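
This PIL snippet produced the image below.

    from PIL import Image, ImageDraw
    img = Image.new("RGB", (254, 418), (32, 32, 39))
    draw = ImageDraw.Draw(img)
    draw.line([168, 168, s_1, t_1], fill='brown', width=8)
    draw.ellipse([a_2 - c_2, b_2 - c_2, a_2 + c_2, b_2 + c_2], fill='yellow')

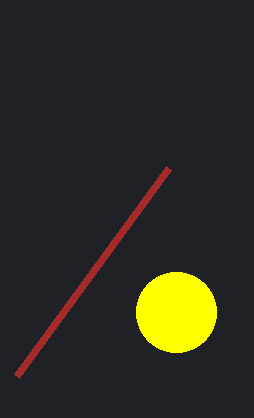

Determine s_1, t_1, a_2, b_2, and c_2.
s_1 = 16; t_1 = 376; a_2 = 176; b_2 = 312; c_2 = 40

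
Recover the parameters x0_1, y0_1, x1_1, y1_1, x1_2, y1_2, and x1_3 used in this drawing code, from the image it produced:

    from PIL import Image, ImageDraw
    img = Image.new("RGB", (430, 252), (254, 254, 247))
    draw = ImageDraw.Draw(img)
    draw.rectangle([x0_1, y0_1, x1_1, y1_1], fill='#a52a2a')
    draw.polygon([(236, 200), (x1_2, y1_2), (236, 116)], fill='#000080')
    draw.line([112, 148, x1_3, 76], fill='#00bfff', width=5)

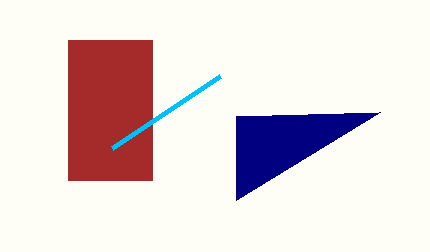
x0_1 = 68
y0_1 = 40
x1_1 = 152
y1_1 = 180
x1_2 = 380
y1_2 = 112
x1_3 = 220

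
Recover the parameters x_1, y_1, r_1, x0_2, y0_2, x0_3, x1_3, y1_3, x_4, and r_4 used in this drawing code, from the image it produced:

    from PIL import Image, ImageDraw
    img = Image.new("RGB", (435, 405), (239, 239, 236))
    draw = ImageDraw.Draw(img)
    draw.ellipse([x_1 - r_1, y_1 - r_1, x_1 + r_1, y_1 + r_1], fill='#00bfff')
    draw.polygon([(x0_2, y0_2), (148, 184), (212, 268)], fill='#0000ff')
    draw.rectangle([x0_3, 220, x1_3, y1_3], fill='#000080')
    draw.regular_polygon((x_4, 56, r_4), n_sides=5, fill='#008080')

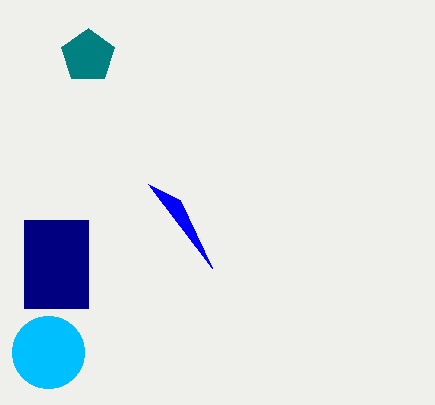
x_1 = 48
y_1 = 352
r_1 = 36
x0_2 = 180
y0_2 = 200
x0_3 = 24
x1_3 = 88
y1_3 = 308
x_4 = 88
r_4 = 28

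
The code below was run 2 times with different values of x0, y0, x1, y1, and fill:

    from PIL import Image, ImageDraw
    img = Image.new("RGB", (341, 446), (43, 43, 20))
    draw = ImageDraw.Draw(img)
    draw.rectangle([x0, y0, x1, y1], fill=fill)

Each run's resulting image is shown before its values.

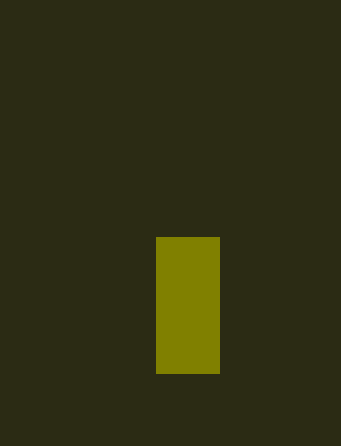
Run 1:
x0 = 156; y0 = 237; x1 = 219; y1 = 373; fill = 'olive'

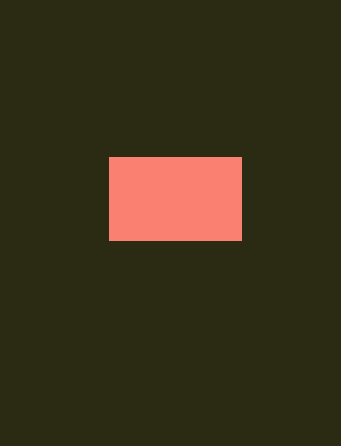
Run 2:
x0 = 109
y0 = 157
x1 = 241
y1 = 240
fill = 'salmon'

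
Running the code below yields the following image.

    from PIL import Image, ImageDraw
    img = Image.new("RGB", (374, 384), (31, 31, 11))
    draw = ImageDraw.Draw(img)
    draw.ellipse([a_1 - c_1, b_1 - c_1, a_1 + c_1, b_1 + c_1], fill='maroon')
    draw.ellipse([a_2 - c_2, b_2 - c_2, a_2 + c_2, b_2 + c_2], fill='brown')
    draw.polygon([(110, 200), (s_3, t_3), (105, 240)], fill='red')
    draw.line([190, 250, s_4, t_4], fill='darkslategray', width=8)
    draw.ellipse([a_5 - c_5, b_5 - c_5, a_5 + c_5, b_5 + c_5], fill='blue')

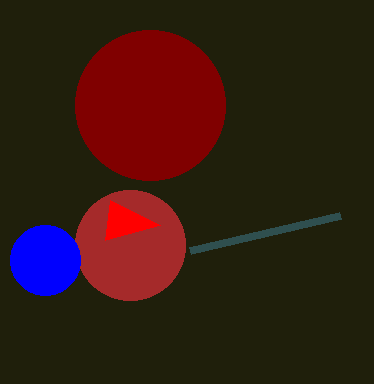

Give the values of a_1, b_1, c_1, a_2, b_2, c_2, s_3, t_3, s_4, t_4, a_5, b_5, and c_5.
a_1 = 150; b_1 = 105; c_1 = 75; a_2 = 130; b_2 = 245; c_2 = 55; s_3 = 160; t_3 = 225; s_4 = 340; t_4 = 215; a_5 = 45; b_5 = 260; c_5 = 35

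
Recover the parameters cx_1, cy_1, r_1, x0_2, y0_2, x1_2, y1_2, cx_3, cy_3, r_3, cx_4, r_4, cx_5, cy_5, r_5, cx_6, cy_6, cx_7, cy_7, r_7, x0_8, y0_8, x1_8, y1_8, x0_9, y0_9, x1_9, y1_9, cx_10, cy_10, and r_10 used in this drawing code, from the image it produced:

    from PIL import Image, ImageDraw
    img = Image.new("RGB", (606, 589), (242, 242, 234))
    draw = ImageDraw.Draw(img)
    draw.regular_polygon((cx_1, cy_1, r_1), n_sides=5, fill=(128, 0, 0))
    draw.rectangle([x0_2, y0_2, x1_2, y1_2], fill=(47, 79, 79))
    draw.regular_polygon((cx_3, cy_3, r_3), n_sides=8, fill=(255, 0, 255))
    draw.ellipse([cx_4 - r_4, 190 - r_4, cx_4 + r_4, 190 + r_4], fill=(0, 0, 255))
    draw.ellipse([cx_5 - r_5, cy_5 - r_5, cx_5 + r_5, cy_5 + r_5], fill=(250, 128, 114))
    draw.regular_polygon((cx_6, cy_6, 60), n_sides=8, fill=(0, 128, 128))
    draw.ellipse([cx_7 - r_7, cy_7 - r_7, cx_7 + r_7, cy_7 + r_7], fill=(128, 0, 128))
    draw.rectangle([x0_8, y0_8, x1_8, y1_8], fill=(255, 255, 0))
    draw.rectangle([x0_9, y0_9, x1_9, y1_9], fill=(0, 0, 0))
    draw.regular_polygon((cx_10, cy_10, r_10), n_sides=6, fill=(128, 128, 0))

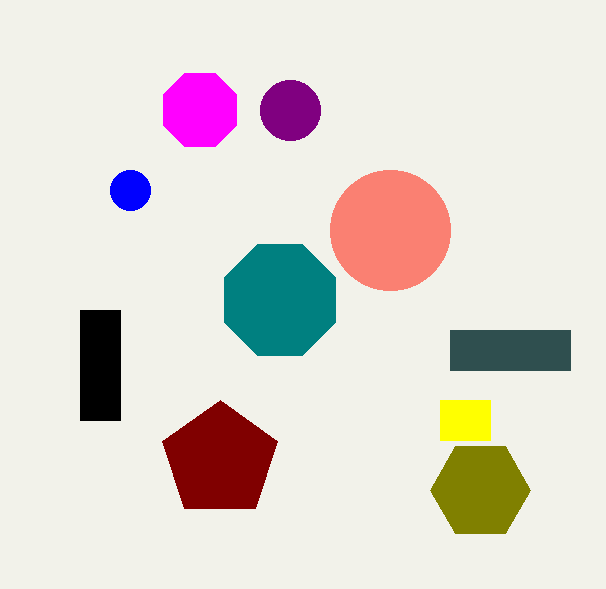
cx_1 = 220; cy_1 = 460; r_1 = 60; x0_2 = 450; y0_2 = 330; x1_2 = 570; y1_2 = 370; cx_3 = 200; cy_3 = 110; r_3 = 40; cx_4 = 130; r_4 = 20; cx_5 = 390; cy_5 = 230; r_5 = 60; cx_6 = 280; cy_6 = 300; cx_7 = 290; cy_7 = 110; r_7 = 30; x0_8 = 440; y0_8 = 400; x1_8 = 490; y1_8 = 440; x0_9 = 80; y0_9 = 310; x1_9 = 120; y1_9 = 420; cx_10 = 480; cy_10 = 490; r_10 = 50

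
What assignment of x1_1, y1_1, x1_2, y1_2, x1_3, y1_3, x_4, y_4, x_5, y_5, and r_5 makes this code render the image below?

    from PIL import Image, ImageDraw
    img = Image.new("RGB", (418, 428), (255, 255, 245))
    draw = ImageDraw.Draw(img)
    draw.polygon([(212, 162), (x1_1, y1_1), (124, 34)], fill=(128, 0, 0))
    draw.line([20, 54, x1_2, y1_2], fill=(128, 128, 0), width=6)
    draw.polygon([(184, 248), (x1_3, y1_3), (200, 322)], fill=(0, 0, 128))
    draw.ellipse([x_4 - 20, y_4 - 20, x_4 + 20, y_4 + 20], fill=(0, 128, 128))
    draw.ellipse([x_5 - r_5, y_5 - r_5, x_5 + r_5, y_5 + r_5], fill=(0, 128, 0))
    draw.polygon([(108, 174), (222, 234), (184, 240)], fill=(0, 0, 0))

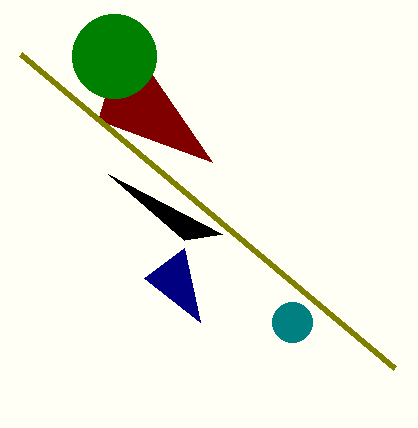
x1_1 = 98, y1_1 = 120, x1_2 = 394, y1_2 = 368, x1_3 = 144, y1_3 = 278, x_4 = 292, y_4 = 322, x_5 = 114, y_5 = 56, r_5 = 42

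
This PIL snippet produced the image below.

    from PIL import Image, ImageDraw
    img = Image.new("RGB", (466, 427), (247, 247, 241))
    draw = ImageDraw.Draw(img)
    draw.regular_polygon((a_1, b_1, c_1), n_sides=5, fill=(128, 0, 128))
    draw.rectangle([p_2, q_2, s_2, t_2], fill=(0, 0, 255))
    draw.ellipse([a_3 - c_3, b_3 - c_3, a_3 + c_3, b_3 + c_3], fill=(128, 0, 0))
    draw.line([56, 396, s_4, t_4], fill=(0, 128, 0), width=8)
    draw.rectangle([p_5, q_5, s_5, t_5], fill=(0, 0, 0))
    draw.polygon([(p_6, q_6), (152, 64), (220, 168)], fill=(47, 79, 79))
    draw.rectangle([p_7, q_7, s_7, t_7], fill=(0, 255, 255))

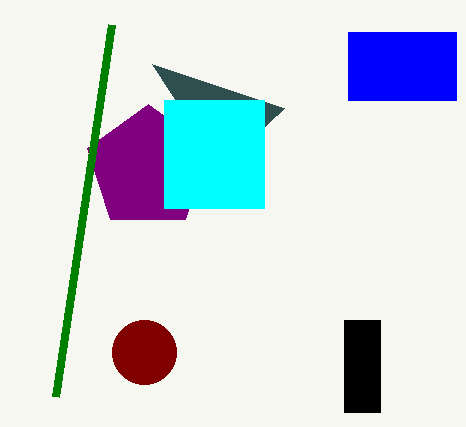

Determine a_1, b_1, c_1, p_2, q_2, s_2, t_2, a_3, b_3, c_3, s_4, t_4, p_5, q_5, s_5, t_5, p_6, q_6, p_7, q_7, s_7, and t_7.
a_1 = 148, b_1 = 168, c_1 = 64, p_2 = 348, q_2 = 32, s_2 = 456, t_2 = 100, a_3 = 144, b_3 = 352, c_3 = 32, s_4 = 112, t_4 = 24, p_5 = 344, q_5 = 320, s_5 = 380, t_5 = 412, p_6 = 284, q_6 = 108, p_7 = 164, q_7 = 100, s_7 = 264, t_7 = 208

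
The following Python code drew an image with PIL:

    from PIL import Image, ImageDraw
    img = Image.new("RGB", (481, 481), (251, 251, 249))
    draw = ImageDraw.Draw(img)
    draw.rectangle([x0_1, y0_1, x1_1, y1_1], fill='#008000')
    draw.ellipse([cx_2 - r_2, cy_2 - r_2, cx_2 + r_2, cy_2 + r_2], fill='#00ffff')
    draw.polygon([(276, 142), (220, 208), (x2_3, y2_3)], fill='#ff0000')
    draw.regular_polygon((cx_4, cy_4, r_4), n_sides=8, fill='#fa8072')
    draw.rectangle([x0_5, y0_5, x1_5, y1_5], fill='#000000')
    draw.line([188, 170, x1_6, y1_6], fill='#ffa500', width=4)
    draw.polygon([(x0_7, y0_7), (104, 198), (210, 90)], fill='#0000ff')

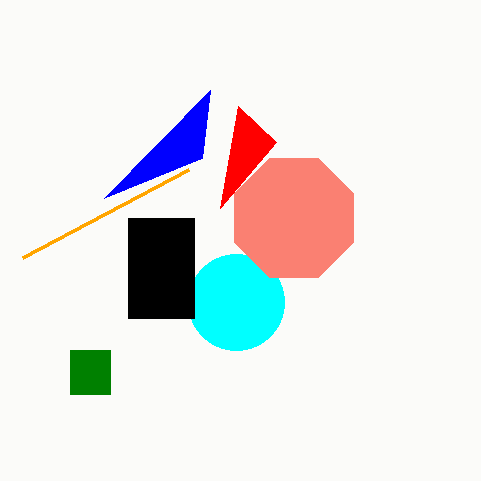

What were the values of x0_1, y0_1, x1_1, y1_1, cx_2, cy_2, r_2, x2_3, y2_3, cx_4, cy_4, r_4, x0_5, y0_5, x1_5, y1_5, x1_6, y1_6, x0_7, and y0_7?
x0_1 = 70, y0_1 = 350, x1_1 = 110, y1_1 = 394, cx_2 = 236, cy_2 = 302, r_2 = 48, x2_3 = 238, y2_3 = 106, cx_4 = 294, cy_4 = 218, r_4 = 64, x0_5 = 128, y0_5 = 218, x1_5 = 194, y1_5 = 318, x1_6 = 22, y1_6 = 258, x0_7 = 202, y0_7 = 158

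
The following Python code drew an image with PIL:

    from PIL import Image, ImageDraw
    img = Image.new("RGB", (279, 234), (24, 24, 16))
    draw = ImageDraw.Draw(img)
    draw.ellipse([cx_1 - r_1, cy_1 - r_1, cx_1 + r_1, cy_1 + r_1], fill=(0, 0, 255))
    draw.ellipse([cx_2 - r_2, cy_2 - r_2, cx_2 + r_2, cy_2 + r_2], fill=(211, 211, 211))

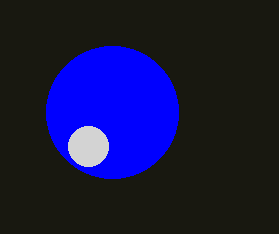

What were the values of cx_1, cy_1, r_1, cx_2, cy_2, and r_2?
cx_1 = 112, cy_1 = 112, r_1 = 66, cx_2 = 88, cy_2 = 146, r_2 = 20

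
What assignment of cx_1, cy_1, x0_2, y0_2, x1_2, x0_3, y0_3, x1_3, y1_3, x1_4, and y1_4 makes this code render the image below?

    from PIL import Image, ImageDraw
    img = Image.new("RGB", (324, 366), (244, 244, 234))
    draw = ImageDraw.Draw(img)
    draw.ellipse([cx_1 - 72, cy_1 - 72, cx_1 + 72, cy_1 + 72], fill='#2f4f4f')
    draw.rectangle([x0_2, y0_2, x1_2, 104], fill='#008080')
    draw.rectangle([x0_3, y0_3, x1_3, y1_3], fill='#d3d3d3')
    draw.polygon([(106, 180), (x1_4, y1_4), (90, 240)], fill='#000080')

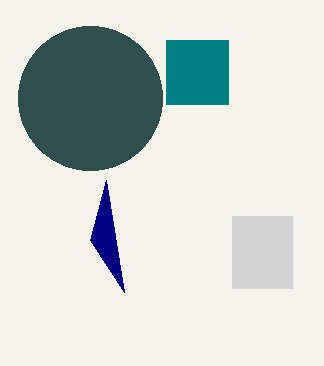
cx_1 = 90
cy_1 = 98
x0_2 = 166
y0_2 = 40
x1_2 = 228
x0_3 = 232
y0_3 = 216
x1_3 = 292
y1_3 = 288
x1_4 = 124
y1_4 = 292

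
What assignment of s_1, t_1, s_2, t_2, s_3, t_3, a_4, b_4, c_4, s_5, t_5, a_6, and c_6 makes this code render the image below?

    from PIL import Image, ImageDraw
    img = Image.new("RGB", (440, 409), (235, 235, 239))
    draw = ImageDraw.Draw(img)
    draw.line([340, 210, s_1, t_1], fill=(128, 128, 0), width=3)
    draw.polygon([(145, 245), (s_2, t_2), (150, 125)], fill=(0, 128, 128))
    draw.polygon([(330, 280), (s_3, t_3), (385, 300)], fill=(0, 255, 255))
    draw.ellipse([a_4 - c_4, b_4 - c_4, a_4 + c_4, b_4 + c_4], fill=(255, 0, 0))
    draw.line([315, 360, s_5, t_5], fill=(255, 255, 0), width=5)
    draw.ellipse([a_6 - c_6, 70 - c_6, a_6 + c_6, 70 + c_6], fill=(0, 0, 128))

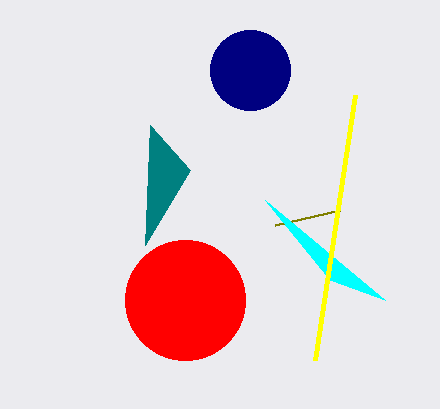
s_1 = 275, t_1 = 225, s_2 = 190, t_2 = 170, s_3 = 265, t_3 = 200, a_4 = 185, b_4 = 300, c_4 = 60, s_5 = 355, t_5 = 95, a_6 = 250, c_6 = 40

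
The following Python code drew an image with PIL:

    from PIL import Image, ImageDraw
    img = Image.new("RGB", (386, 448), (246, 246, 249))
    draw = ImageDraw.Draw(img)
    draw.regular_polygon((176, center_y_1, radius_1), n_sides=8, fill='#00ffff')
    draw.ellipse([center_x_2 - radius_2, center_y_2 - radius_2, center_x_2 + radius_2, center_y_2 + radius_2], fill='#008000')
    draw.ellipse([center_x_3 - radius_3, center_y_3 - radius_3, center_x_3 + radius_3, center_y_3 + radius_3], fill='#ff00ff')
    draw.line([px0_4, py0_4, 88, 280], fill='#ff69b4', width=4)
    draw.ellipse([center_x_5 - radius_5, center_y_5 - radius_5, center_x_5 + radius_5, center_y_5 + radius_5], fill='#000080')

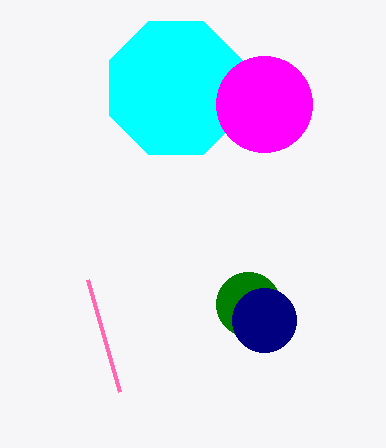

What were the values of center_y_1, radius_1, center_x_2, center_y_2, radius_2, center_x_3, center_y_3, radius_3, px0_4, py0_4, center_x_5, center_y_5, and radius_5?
center_y_1 = 88; radius_1 = 72; center_x_2 = 248; center_y_2 = 304; radius_2 = 32; center_x_3 = 264; center_y_3 = 104; radius_3 = 48; px0_4 = 120; py0_4 = 392; center_x_5 = 264; center_y_5 = 320; radius_5 = 32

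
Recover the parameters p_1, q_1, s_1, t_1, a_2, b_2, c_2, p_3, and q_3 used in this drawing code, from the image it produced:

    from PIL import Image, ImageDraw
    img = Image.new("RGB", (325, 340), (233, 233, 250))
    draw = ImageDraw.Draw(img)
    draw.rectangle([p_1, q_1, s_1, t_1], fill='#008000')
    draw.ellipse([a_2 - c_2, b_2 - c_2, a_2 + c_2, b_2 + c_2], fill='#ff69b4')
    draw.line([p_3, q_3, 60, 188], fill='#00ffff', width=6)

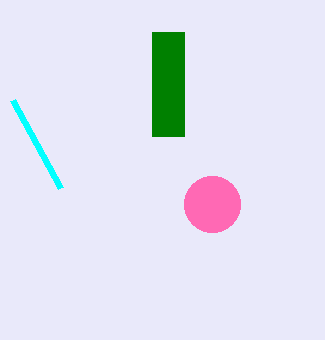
p_1 = 152
q_1 = 32
s_1 = 184
t_1 = 136
a_2 = 212
b_2 = 204
c_2 = 28
p_3 = 12
q_3 = 100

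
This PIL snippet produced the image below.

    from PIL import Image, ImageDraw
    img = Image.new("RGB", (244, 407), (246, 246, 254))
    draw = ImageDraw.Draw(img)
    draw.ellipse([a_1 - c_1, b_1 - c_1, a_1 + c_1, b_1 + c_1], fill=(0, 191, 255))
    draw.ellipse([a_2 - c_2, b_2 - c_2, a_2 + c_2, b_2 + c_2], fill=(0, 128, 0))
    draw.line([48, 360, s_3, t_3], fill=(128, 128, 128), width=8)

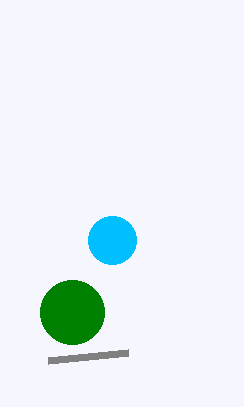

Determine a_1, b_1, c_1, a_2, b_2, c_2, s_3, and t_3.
a_1 = 112; b_1 = 240; c_1 = 24; a_2 = 72; b_2 = 312; c_2 = 32; s_3 = 128; t_3 = 352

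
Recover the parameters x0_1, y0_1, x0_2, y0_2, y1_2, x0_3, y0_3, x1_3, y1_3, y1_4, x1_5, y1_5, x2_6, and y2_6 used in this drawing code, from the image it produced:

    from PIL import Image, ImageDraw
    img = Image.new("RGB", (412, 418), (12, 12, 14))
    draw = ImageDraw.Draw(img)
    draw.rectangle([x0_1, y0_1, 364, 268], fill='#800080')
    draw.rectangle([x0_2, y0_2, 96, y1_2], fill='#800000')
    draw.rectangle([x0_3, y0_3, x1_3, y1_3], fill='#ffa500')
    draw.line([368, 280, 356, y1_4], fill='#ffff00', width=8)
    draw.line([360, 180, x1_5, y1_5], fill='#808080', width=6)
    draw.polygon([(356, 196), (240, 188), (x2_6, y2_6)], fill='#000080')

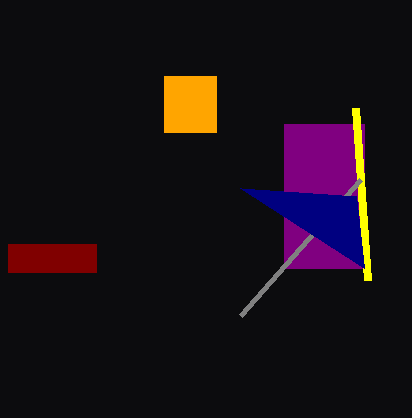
x0_1 = 284; y0_1 = 124; x0_2 = 8; y0_2 = 244; y1_2 = 272; x0_3 = 164; y0_3 = 76; x1_3 = 216; y1_3 = 132; y1_4 = 108; x1_5 = 240; y1_5 = 316; x2_6 = 364; y2_6 = 268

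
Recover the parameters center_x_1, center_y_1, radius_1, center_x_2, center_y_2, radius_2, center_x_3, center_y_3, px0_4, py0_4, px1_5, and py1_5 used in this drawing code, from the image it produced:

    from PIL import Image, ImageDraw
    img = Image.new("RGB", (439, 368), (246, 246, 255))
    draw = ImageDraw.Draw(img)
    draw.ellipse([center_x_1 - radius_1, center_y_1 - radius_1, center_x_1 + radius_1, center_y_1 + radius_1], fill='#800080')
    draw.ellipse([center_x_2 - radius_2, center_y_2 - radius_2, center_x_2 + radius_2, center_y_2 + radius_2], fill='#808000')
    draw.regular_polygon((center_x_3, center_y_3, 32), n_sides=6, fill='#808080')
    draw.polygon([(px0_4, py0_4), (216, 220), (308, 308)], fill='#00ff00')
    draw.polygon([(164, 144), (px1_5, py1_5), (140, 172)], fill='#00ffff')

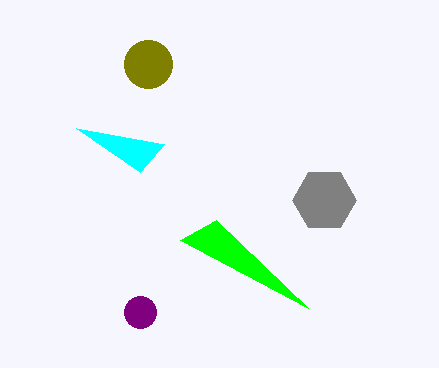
center_x_1 = 140; center_y_1 = 312; radius_1 = 16; center_x_2 = 148; center_y_2 = 64; radius_2 = 24; center_x_3 = 324; center_y_3 = 200; px0_4 = 180; py0_4 = 240; px1_5 = 76; py1_5 = 128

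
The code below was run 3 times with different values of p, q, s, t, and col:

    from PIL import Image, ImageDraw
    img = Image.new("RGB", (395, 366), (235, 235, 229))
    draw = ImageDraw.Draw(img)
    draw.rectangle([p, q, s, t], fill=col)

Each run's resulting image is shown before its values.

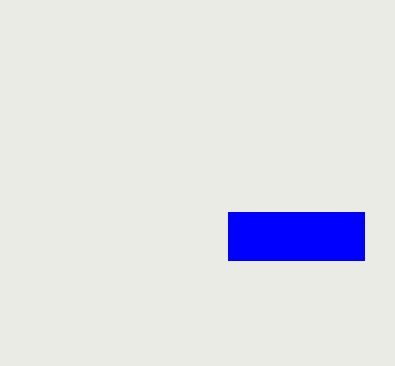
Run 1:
p = 228
q = 212
s = 364
t = 260
col = 'blue'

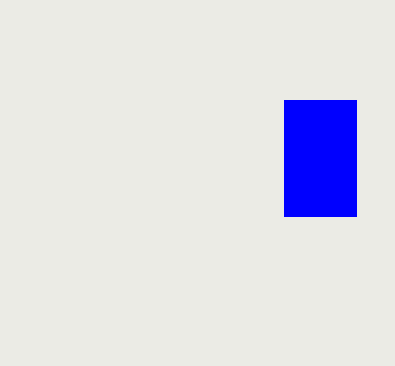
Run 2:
p = 284
q = 100
s = 356
t = 216
col = 'blue'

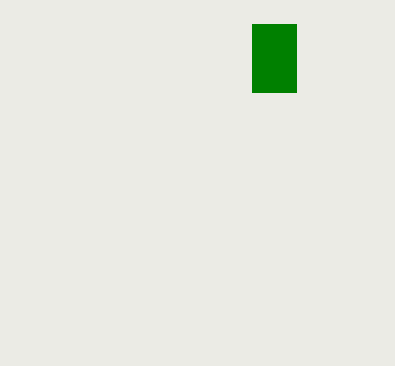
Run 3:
p = 252
q = 24
s = 296
t = 92
col = 'green'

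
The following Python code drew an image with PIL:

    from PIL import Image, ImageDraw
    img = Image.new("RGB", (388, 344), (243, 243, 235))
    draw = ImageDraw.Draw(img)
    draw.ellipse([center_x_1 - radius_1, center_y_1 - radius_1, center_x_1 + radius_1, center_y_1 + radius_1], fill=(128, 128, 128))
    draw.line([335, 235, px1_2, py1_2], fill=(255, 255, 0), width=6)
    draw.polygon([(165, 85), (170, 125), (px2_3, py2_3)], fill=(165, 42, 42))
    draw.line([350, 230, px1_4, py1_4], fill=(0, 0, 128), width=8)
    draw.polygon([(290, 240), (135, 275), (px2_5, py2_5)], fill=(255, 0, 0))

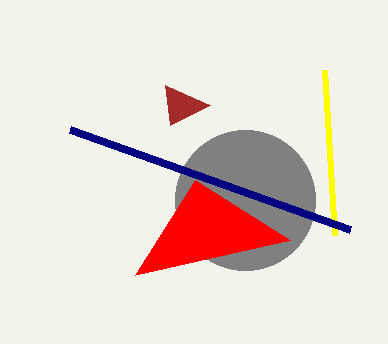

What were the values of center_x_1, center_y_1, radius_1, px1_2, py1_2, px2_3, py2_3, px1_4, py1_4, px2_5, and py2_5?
center_x_1 = 245
center_y_1 = 200
radius_1 = 70
px1_2 = 325
py1_2 = 70
px2_3 = 210
py2_3 = 105
px1_4 = 70
py1_4 = 130
px2_5 = 195
py2_5 = 180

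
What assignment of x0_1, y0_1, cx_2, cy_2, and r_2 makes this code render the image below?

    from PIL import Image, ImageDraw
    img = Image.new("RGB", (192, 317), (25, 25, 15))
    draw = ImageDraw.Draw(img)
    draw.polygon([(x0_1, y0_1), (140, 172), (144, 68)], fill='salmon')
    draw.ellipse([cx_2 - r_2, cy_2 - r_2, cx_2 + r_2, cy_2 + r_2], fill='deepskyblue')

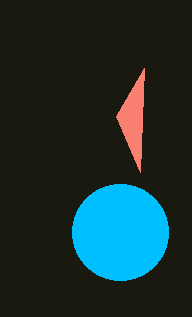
x0_1 = 116
y0_1 = 116
cx_2 = 120
cy_2 = 232
r_2 = 48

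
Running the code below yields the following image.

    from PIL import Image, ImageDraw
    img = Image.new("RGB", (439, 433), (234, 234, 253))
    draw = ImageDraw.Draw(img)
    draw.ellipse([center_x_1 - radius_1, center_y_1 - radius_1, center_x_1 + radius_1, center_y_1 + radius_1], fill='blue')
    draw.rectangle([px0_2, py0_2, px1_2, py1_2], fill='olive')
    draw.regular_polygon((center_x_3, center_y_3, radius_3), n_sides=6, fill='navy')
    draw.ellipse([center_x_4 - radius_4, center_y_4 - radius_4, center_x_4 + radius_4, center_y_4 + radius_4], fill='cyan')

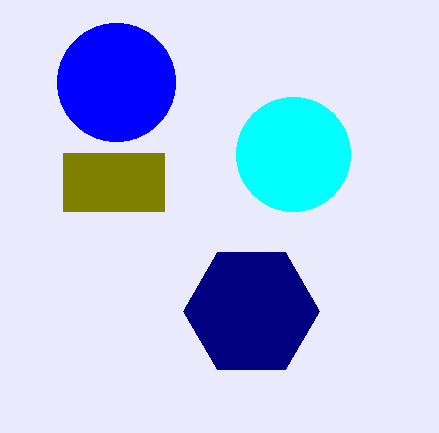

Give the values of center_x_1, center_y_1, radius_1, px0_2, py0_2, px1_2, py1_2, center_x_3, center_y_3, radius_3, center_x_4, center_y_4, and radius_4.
center_x_1 = 116; center_y_1 = 82; radius_1 = 59; px0_2 = 63; py0_2 = 153; px1_2 = 164; py1_2 = 211; center_x_3 = 251; center_y_3 = 311; radius_3 = 68; center_x_4 = 293; center_y_4 = 154; radius_4 = 57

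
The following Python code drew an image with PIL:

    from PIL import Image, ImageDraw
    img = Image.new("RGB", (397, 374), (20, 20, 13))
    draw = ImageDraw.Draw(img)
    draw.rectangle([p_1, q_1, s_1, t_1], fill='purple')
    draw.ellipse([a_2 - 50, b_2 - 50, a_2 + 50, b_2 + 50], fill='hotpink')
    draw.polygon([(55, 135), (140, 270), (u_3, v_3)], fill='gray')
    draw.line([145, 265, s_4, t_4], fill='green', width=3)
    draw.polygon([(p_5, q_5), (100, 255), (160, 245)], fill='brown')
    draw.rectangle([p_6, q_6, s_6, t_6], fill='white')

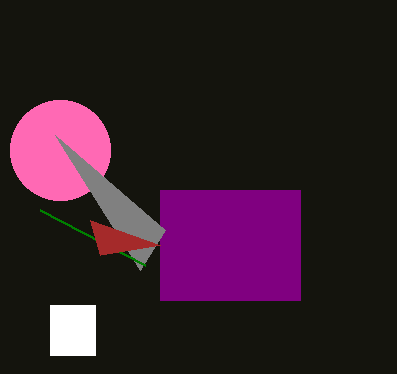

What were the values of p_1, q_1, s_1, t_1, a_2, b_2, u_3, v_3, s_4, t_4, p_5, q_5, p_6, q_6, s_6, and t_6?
p_1 = 160
q_1 = 190
s_1 = 300
t_1 = 300
a_2 = 60
b_2 = 150
u_3 = 165
v_3 = 230
s_4 = 40
t_4 = 210
p_5 = 90
q_5 = 220
p_6 = 50
q_6 = 305
s_6 = 95
t_6 = 355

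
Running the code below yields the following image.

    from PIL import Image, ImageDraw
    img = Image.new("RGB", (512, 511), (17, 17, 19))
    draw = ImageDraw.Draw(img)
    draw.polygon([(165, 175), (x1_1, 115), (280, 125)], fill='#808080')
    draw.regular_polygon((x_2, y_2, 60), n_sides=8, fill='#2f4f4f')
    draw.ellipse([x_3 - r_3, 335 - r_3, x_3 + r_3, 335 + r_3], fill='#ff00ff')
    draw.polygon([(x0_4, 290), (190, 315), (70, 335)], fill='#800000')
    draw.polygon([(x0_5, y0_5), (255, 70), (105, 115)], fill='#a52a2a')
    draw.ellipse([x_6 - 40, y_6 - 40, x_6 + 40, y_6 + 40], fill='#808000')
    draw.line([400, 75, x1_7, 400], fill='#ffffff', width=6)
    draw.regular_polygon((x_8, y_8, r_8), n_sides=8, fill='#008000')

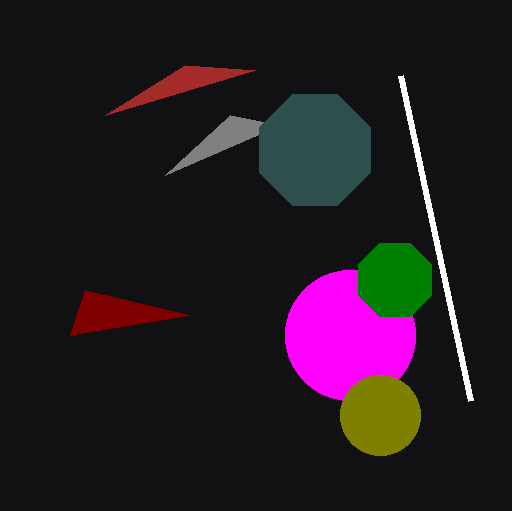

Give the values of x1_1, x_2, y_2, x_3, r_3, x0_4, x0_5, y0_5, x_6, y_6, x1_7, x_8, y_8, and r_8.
x1_1 = 230
x_2 = 315
y_2 = 150
x_3 = 350
r_3 = 65
x0_4 = 85
x0_5 = 185
y0_5 = 65
x_6 = 380
y_6 = 415
x1_7 = 470
x_8 = 395
y_8 = 280
r_8 = 40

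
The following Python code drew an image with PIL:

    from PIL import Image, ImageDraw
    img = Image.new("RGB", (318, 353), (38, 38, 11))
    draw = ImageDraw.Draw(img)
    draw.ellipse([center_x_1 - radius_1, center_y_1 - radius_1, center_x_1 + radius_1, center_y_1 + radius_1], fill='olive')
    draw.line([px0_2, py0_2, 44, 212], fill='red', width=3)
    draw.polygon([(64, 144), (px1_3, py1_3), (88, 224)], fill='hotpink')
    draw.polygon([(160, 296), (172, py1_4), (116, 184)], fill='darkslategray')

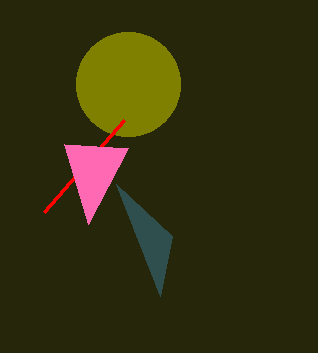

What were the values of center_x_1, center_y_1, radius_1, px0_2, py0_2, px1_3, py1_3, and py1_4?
center_x_1 = 128; center_y_1 = 84; radius_1 = 52; px0_2 = 124; py0_2 = 120; px1_3 = 128; py1_3 = 148; py1_4 = 236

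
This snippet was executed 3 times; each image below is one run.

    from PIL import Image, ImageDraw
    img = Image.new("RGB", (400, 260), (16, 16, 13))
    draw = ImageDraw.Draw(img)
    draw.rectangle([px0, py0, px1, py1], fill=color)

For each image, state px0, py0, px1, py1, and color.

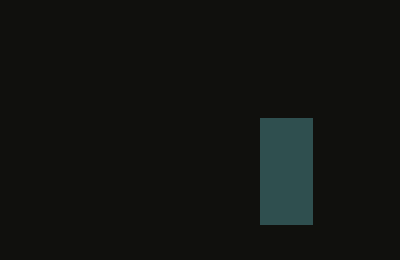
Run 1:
px0 = 260, py0 = 118, px1 = 312, py1 = 224, color = 'darkslategray'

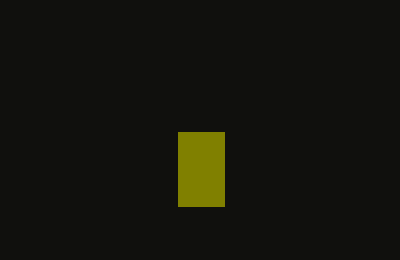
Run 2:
px0 = 178
py0 = 132
px1 = 224
py1 = 206
color = 'olive'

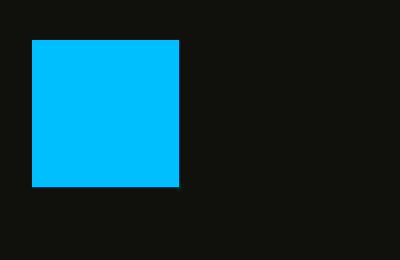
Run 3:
px0 = 32; py0 = 40; px1 = 178; py1 = 186; color = 'deepskyblue'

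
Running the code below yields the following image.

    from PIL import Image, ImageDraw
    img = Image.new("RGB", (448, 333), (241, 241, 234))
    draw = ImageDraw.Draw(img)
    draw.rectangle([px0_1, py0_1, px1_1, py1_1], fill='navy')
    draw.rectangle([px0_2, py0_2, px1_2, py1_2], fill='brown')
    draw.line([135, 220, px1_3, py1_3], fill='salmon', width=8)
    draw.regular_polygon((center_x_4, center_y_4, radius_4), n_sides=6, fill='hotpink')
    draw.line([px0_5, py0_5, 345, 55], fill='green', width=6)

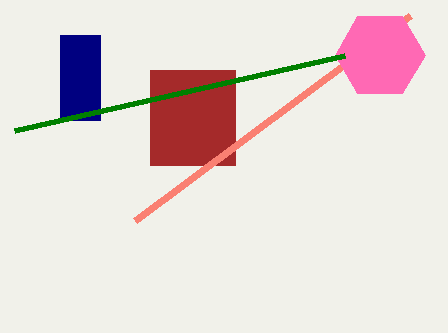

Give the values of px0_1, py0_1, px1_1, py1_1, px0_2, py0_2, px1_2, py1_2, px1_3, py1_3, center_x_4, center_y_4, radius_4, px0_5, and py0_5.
px0_1 = 60
py0_1 = 35
px1_1 = 100
py1_1 = 120
px0_2 = 150
py0_2 = 70
px1_2 = 235
py1_2 = 165
px1_3 = 410
py1_3 = 15
center_x_4 = 380
center_y_4 = 55
radius_4 = 45
px0_5 = 15
py0_5 = 130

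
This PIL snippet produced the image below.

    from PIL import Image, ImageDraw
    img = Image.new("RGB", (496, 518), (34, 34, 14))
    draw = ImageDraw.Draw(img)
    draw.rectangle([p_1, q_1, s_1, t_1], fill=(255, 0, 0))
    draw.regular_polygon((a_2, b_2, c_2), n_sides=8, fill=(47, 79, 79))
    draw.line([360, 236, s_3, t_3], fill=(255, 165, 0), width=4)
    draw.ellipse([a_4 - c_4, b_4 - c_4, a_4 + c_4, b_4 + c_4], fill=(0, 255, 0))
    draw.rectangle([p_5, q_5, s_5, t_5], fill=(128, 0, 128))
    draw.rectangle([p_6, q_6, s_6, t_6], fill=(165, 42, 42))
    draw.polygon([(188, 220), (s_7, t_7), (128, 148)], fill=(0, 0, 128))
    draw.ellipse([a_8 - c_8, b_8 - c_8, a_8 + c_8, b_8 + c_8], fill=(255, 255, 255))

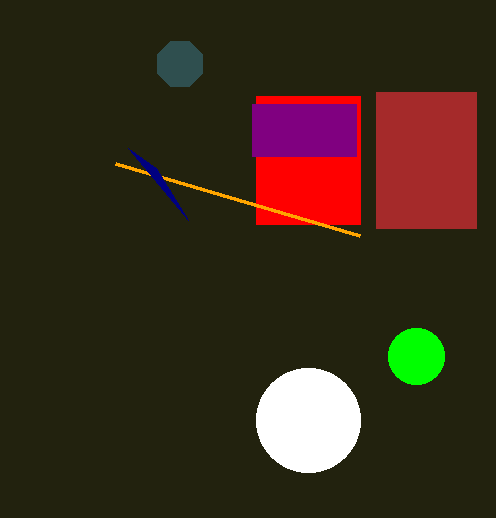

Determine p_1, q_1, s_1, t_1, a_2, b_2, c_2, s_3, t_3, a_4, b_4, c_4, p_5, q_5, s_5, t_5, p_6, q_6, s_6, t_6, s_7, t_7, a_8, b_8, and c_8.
p_1 = 256
q_1 = 96
s_1 = 360
t_1 = 224
a_2 = 180
b_2 = 64
c_2 = 24
s_3 = 116
t_3 = 164
a_4 = 416
b_4 = 356
c_4 = 28
p_5 = 252
q_5 = 104
s_5 = 356
t_5 = 156
p_6 = 376
q_6 = 92
s_6 = 476
t_6 = 228
s_7 = 156
t_7 = 168
a_8 = 308
b_8 = 420
c_8 = 52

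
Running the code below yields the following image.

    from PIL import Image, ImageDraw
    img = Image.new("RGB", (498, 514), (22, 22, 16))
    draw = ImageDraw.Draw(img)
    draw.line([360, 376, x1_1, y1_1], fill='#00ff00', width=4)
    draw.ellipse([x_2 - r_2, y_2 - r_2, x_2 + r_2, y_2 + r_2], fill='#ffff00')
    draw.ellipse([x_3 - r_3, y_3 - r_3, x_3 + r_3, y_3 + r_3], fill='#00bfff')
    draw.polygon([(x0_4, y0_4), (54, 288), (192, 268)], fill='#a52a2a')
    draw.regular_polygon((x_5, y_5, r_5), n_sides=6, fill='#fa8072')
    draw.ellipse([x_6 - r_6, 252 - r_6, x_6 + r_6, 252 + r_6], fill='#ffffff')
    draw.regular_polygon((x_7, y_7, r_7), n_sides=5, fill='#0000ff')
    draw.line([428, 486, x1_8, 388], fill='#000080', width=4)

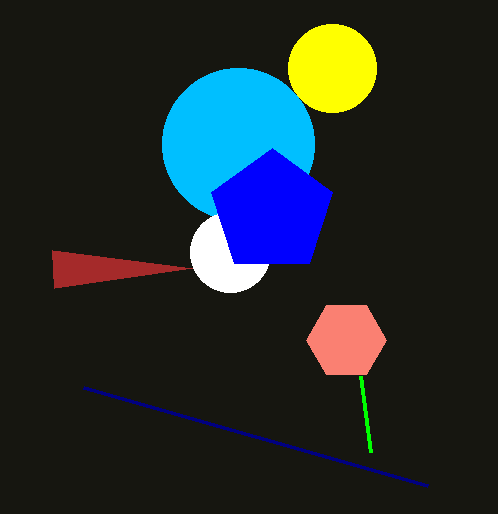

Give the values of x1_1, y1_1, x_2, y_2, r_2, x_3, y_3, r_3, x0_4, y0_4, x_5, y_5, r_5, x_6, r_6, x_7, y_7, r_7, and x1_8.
x1_1 = 370
y1_1 = 452
x_2 = 332
y_2 = 68
r_2 = 44
x_3 = 238
y_3 = 144
r_3 = 76
x0_4 = 52
y0_4 = 250
x_5 = 346
y_5 = 340
r_5 = 40
x_6 = 230
r_6 = 40
x_7 = 272
y_7 = 212
r_7 = 64
x1_8 = 84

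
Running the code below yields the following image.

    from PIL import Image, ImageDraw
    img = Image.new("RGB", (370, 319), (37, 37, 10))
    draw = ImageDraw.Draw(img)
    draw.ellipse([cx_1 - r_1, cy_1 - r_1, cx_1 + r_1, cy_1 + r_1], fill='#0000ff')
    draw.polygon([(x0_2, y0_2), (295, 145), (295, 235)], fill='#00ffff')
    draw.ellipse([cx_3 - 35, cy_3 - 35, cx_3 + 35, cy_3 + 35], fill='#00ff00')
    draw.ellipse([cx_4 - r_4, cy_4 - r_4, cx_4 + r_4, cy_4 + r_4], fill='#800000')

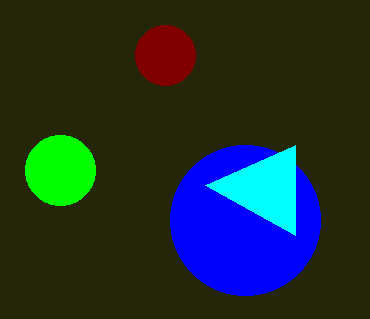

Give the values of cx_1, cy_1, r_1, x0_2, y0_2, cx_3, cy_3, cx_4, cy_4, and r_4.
cx_1 = 245, cy_1 = 220, r_1 = 75, x0_2 = 205, y0_2 = 185, cx_3 = 60, cy_3 = 170, cx_4 = 165, cy_4 = 55, r_4 = 30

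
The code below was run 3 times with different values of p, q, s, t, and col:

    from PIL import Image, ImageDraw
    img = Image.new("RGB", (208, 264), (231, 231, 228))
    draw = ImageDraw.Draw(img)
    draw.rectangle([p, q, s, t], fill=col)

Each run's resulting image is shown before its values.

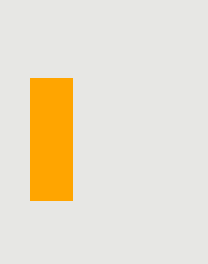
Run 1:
p = 30, q = 78, s = 72, t = 200, col = 'orange'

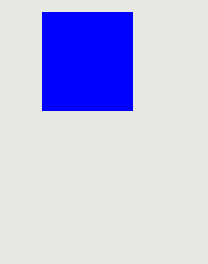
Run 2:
p = 42
q = 12
s = 132
t = 110
col = 'blue'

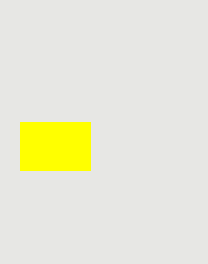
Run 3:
p = 20
q = 122
s = 90
t = 170
col = 'yellow'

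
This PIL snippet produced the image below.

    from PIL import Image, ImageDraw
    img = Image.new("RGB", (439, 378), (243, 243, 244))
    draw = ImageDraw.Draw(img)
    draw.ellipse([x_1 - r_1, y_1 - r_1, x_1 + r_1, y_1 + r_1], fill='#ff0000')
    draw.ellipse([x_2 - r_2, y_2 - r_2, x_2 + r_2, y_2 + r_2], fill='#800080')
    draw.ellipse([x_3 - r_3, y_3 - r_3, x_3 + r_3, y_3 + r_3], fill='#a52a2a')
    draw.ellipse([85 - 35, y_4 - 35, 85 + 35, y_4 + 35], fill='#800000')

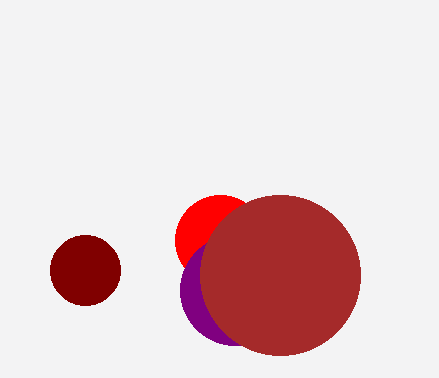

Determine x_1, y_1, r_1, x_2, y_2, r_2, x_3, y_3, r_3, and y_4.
x_1 = 220, y_1 = 240, r_1 = 45, x_2 = 235, y_2 = 290, r_2 = 55, x_3 = 280, y_3 = 275, r_3 = 80, y_4 = 270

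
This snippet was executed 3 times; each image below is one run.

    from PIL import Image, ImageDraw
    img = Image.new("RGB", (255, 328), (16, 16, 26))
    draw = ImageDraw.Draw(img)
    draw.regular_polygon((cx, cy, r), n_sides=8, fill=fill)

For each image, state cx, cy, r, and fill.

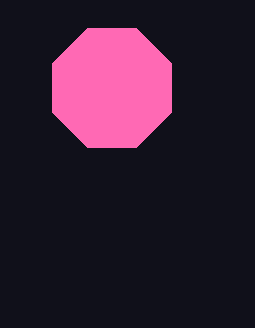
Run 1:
cx = 112, cy = 88, r = 64, fill = 'hotpink'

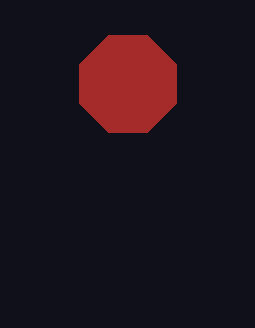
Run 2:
cx = 128; cy = 84; r = 52; fill = 'brown'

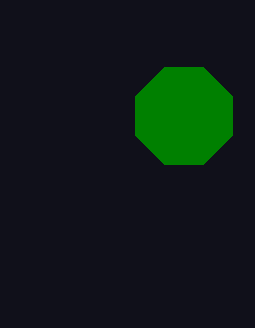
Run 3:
cx = 184, cy = 116, r = 52, fill = 'green'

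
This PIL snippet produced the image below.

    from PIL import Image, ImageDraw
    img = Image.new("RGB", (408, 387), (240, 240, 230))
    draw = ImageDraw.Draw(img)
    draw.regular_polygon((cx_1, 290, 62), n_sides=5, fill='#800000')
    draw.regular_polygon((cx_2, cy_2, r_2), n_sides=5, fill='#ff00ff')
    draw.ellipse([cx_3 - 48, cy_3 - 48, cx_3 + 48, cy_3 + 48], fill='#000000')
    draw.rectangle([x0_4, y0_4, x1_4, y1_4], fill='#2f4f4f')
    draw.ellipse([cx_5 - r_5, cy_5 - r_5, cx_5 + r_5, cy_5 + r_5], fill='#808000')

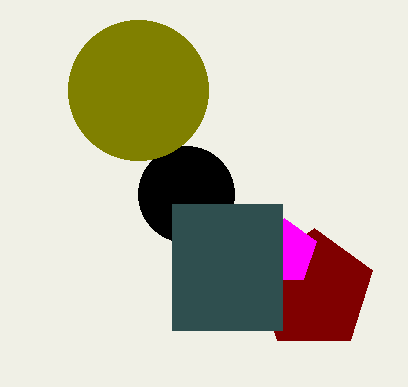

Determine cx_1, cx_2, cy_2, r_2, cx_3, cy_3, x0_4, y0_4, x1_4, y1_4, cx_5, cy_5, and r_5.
cx_1 = 314
cx_2 = 284
cy_2 = 252
r_2 = 34
cx_3 = 186
cy_3 = 194
x0_4 = 172
y0_4 = 204
x1_4 = 282
y1_4 = 330
cx_5 = 138
cy_5 = 90
r_5 = 70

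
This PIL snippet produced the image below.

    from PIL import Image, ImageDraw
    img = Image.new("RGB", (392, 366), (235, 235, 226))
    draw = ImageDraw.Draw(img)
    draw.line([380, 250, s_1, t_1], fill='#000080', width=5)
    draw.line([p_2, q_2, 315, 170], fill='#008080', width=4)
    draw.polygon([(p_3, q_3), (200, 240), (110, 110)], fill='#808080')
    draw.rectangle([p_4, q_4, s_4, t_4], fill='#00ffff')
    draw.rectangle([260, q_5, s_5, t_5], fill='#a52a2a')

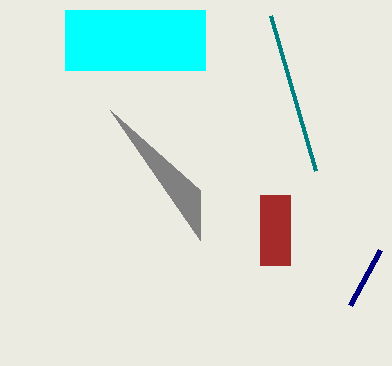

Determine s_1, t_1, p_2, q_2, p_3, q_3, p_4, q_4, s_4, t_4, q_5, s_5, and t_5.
s_1 = 350
t_1 = 305
p_2 = 270
q_2 = 15
p_3 = 200
q_3 = 190
p_4 = 65
q_4 = 10
s_4 = 205
t_4 = 70
q_5 = 195
s_5 = 290
t_5 = 265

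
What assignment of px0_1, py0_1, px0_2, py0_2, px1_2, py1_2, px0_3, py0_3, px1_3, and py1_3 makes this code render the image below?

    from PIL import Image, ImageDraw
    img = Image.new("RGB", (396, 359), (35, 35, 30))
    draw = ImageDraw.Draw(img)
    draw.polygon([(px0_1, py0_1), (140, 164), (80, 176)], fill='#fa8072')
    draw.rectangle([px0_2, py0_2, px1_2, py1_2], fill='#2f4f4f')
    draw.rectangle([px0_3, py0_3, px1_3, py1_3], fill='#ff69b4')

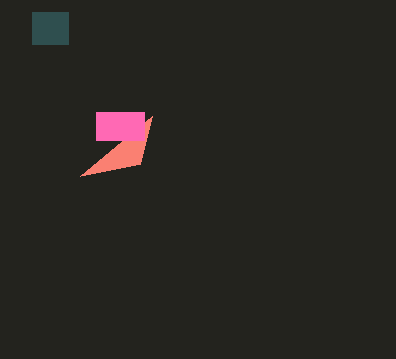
px0_1 = 152, py0_1 = 116, px0_2 = 32, py0_2 = 12, px1_2 = 68, py1_2 = 44, px0_3 = 96, py0_3 = 112, px1_3 = 144, py1_3 = 140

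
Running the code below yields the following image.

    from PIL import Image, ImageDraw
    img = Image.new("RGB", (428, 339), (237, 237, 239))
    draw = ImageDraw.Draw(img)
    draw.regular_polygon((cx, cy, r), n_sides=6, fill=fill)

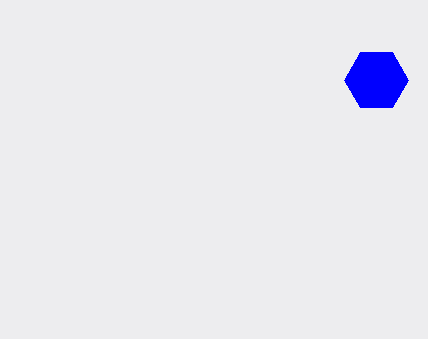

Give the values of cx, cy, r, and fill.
cx = 376; cy = 80; r = 32; fill = 'blue'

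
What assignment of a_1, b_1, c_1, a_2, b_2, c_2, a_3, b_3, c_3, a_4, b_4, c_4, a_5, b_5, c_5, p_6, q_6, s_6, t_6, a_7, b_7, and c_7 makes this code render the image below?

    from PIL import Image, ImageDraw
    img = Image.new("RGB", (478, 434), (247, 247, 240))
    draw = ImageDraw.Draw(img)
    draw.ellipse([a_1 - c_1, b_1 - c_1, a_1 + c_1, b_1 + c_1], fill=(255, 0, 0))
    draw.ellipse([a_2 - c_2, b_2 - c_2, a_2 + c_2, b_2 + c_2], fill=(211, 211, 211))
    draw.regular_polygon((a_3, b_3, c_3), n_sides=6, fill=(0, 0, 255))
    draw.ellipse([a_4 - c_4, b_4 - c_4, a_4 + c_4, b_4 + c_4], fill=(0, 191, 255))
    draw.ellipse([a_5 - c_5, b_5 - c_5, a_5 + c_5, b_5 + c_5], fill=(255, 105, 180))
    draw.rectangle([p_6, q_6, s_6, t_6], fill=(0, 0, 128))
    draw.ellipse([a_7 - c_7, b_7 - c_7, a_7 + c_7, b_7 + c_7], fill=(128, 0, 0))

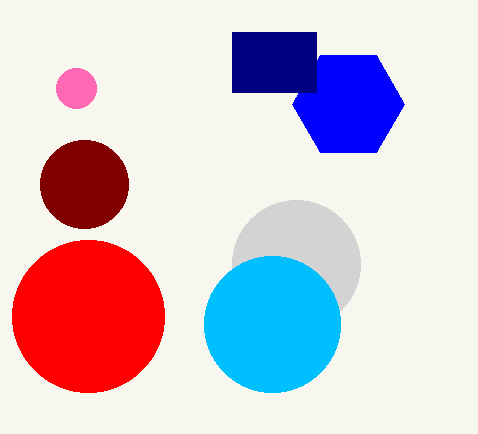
a_1 = 88; b_1 = 316; c_1 = 76; a_2 = 296; b_2 = 264; c_2 = 64; a_3 = 348; b_3 = 104; c_3 = 56; a_4 = 272; b_4 = 324; c_4 = 68; a_5 = 76; b_5 = 88; c_5 = 20; p_6 = 232; q_6 = 32; s_6 = 316; t_6 = 92; a_7 = 84; b_7 = 184; c_7 = 44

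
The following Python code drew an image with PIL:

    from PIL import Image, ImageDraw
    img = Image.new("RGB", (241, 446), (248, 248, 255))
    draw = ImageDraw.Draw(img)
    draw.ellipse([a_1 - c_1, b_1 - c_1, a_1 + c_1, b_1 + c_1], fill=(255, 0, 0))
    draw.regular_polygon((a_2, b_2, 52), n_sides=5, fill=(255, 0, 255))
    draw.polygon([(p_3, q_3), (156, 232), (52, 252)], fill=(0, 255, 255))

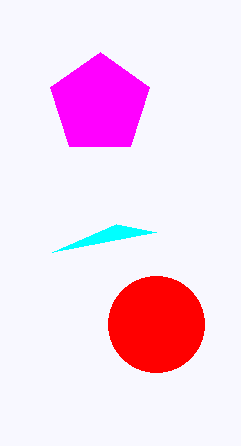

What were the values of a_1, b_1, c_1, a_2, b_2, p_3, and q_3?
a_1 = 156; b_1 = 324; c_1 = 48; a_2 = 100; b_2 = 104; p_3 = 116; q_3 = 224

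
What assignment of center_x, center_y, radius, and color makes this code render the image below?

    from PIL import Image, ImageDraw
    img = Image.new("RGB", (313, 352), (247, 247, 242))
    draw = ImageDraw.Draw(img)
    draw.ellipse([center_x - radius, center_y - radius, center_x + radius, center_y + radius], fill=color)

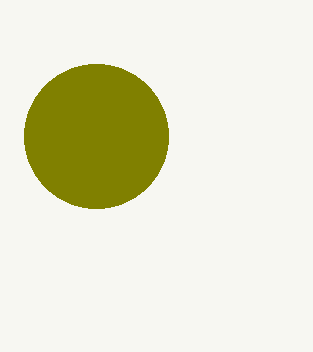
center_x = 96
center_y = 136
radius = 72
color = 'olive'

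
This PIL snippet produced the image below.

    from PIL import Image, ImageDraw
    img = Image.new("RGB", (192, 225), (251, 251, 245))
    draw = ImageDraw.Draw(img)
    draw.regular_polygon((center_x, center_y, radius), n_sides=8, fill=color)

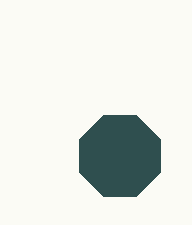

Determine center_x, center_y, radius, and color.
center_x = 120, center_y = 156, radius = 44, color = 'darkslategray'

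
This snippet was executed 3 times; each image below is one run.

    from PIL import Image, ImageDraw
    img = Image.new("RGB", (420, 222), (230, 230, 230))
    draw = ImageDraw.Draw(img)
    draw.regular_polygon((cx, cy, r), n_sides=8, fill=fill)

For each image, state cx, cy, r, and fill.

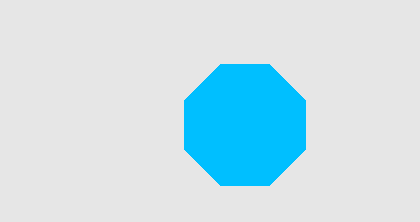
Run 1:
cx = 245, cy = 125, r = 65, fill = 'deepskyblue'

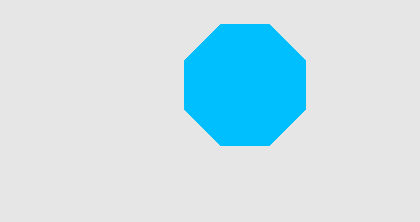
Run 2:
cx = 245, cy = 85, r = 65, fill = 'deepskyblue'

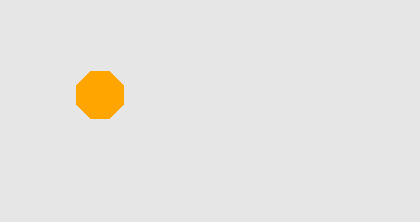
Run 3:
cx = 100
cy = 95
r = 25
fill = 'orange'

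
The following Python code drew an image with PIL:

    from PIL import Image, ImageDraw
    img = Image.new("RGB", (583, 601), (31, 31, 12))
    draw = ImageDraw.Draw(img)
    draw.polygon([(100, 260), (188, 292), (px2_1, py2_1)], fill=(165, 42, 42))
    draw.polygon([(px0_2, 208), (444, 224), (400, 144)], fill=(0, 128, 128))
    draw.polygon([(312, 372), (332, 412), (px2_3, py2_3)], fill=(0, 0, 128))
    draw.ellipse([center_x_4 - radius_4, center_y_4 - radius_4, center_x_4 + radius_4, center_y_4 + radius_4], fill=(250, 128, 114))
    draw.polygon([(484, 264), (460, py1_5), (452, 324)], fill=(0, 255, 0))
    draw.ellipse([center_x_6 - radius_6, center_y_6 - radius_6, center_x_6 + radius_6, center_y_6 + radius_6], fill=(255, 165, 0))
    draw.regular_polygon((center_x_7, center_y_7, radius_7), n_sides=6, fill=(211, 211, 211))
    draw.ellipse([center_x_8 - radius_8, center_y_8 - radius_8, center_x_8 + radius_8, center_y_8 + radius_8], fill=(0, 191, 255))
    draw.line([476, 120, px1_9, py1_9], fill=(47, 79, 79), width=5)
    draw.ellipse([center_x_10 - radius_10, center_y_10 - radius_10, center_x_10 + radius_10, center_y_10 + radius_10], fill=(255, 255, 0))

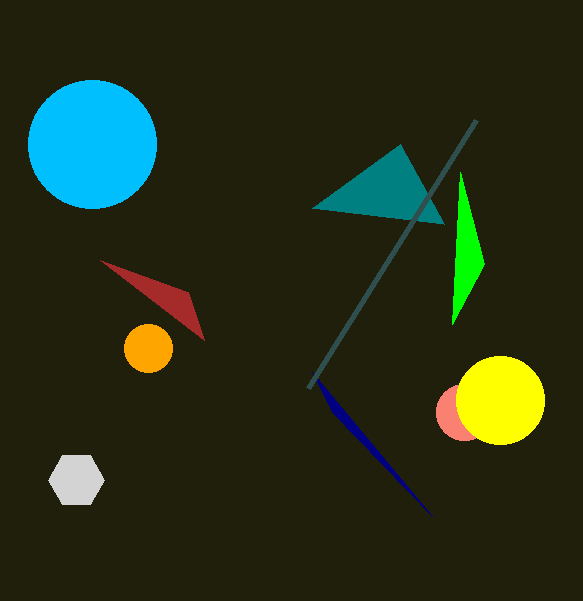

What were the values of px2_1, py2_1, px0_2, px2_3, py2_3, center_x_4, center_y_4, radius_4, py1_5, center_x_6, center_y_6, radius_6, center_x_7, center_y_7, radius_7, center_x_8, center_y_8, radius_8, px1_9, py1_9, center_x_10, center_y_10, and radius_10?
px2_1 = 204, py2_1 = 340, px0_2 = 312, px2_3 = 432, py2_3 = 516, center_x_4 = 464, center_y_4 = 412, radius_4 = 28, py1_5 = 172, center_x_6 = 148, center_y_6 = 348, radius_6 = 24, center_x_7 = 76, center_y_7 = 480, radius_7 = 28, center_x_8 = 92, center_y_8 = 144, radius_8 = 64, px1_9 = 308, py1_9 = 388, center_x_10 = 500, center_y_10 = 400, radius_10 = 44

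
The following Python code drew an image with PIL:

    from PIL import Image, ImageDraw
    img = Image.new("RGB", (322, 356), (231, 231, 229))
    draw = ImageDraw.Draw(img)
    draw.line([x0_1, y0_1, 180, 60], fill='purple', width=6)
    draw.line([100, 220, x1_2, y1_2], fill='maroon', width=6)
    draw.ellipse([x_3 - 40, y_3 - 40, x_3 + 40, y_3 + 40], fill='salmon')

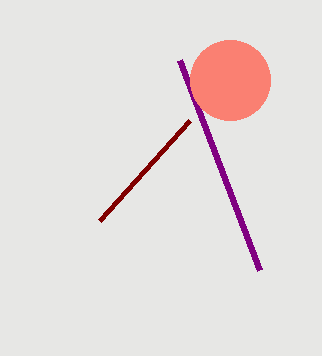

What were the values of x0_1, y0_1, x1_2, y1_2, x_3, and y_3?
x0_1 = 260
y0_1 = 270
x1_2 = 190
y1_2 = 120
x_3 = 230
y_3 = 80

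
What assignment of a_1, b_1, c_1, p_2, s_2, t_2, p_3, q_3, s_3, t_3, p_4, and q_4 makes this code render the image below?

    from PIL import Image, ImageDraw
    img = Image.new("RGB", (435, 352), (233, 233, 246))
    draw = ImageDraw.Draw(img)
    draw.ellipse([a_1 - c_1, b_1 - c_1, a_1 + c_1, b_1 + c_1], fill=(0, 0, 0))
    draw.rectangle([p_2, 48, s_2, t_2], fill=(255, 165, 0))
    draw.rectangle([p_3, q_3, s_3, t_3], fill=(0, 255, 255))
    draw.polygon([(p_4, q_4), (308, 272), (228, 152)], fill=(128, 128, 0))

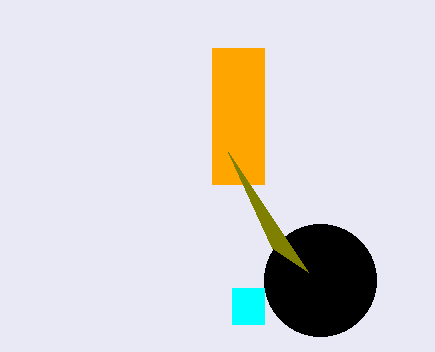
a_1 = 320
b_1 = 280
c_1 = 56
p_2 = 212
s_2 = 264
t_2 = 184
p_3 = 232
q_3 = 288
s_3 = 264
t_3 = 324
p_4 = 272
q_4 = 248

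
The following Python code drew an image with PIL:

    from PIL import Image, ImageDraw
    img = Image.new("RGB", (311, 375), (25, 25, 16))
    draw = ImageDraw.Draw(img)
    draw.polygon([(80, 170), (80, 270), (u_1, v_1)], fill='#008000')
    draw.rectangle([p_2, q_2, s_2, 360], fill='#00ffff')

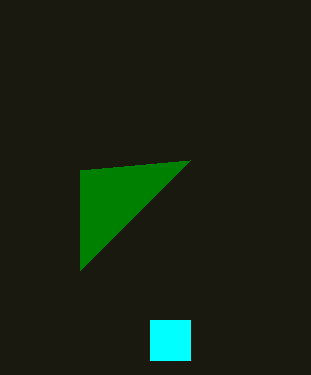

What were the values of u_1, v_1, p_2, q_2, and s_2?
u_1 = 190; v_1 = 160; p_2 = 150; q_2 = 320; s_2 = 190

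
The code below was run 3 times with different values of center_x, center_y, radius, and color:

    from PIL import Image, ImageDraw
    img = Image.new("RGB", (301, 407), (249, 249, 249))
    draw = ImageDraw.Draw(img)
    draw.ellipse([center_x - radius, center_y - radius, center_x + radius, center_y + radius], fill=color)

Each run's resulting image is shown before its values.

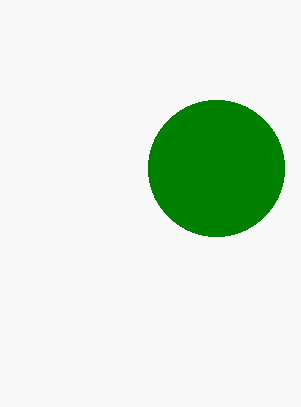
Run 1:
center_x = 216; center_y = 168; radius = 68; color = 'green'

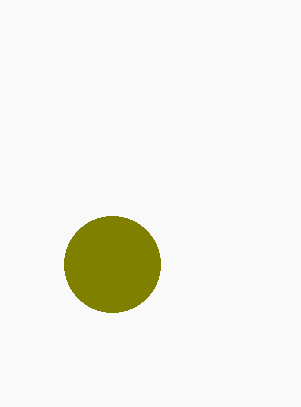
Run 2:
center_x = 112
center_y = 264
radius = 48
color = 'olive'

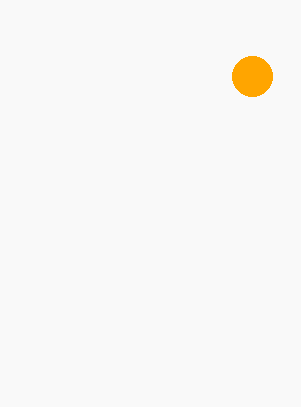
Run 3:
center_x = 252; center_y = 76; radius = 20; color = 'orange'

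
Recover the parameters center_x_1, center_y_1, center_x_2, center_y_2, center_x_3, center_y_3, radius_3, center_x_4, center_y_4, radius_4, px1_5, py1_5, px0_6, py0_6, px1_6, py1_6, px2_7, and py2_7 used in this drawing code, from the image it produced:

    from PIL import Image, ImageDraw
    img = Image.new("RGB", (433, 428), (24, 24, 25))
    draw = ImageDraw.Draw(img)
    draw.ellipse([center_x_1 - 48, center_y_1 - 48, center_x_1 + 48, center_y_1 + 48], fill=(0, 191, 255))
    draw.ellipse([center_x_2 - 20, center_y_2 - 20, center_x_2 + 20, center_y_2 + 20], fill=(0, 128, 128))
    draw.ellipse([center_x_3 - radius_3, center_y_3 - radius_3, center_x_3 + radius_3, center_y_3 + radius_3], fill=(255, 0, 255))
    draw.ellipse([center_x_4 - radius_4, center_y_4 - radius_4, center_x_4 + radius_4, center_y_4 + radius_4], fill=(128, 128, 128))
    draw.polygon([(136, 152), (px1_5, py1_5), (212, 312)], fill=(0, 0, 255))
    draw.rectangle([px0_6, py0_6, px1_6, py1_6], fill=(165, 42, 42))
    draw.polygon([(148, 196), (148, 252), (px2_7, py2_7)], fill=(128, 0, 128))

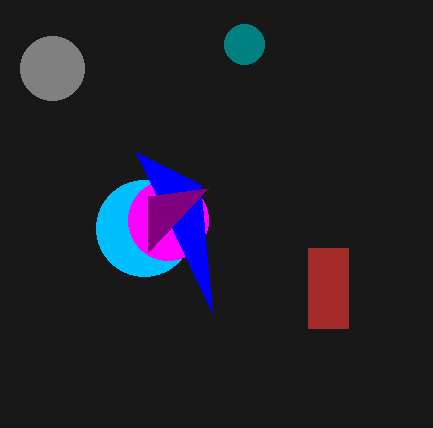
center_x_1 = 144; center_y_1 = 228; center_x_2 = 244; center_y_2 = 44; center_x_3 = 168; center_y_3 = 220; radius_3 = 40; center_x_4 = 52; center_y_4 = 68; radius_4 = 32; px1_5 = 200; py1_5 = 184; px0_6 = 308; py0_6 = 248; px1_6 = 348; py1_6 = 328; px2_7 = 208; py2_7 = 188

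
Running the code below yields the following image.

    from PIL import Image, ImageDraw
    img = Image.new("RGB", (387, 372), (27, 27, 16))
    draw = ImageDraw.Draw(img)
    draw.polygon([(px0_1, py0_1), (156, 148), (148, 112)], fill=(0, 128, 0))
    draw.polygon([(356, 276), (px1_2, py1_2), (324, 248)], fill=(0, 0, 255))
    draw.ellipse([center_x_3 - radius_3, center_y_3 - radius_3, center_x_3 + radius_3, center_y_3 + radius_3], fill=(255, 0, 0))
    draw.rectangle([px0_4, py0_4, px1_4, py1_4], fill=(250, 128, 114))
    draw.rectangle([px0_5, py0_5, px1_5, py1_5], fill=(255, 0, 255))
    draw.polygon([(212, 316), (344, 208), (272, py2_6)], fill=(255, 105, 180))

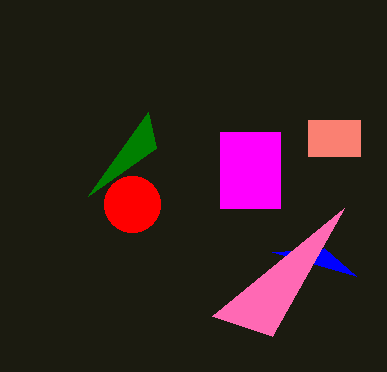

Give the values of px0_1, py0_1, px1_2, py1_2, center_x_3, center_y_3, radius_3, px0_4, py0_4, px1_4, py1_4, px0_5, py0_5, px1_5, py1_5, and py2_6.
px0_1 = 88; py0_1 = 196; px1_2 = 272; py1_2 = 252; center_x_3 = 132; center_y_3 = 204; radius_3 = 28; px0_4 = 308; py0_4 = 120; px1_4 = 360; py1_4 = 156; px0_5 = 220; py0_5 = 132; px1_5 = 280; py1_5 = 208; py2_6 = 336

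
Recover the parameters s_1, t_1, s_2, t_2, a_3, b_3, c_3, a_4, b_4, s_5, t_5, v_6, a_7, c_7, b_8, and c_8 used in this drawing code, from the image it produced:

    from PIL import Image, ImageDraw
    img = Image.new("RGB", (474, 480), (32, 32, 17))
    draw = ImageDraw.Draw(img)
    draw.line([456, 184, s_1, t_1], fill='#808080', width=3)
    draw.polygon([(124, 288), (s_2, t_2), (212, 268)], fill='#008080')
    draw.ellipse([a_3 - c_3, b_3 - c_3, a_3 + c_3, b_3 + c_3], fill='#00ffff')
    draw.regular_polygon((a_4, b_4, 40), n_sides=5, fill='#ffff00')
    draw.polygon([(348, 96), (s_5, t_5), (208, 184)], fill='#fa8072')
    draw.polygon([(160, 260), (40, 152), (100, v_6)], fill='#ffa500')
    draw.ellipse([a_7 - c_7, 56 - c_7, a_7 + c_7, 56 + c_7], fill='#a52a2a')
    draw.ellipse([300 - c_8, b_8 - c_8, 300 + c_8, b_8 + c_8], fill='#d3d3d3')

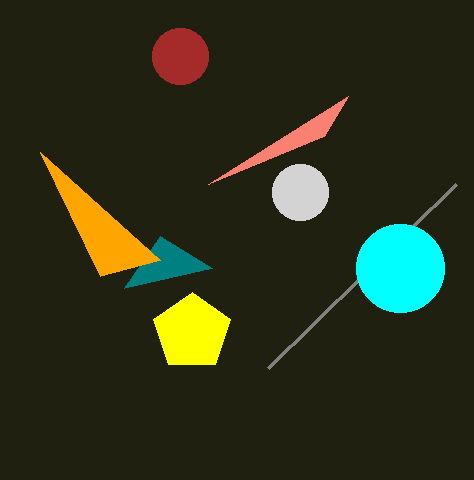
s_1 = 268, t_1 = 368, s_2 = 160, t_2 = 236, a_3 = 400, b_3 = 268, c_3 = 44, a_4 = 192, b_4 = 332, s_5 = 324, t_5 = 136, v_6 = 276, a_7 = 180, c_7 = 28, b_8 = 192, c_8 = 28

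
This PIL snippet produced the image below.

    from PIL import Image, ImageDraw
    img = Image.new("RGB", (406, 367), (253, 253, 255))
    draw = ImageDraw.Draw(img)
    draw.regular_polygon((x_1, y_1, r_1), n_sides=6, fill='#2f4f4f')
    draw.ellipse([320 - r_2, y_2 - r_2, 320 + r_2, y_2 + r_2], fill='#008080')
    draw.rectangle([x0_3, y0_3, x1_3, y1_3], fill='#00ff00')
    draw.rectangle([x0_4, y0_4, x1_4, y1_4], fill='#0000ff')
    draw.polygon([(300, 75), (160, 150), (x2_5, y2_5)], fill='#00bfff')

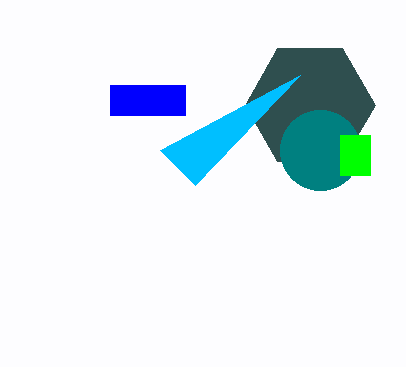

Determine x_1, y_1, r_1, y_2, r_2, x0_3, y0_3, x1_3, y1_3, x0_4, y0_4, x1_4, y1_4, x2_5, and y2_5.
x_1 = 310, y_1 = 105, r_1 = 65, y_2 = 150, r_2 = 40, x0_3 = 340, y0_3 = 135, x1_3 = 370, y1_3 = 175, x0_4 = 110, y0_4 = 85, x1_4 = 185, y1_4 = 115, x2_5 = 195, y2_5 = 185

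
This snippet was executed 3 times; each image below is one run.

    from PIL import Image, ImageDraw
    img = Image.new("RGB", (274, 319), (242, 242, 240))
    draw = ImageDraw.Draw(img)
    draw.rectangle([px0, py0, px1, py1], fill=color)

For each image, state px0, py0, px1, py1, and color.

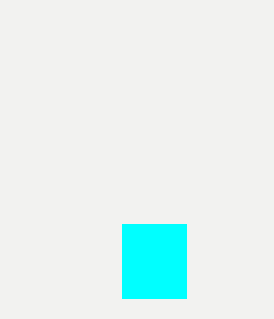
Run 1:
px0 = 122, py0 = 224, px1 = 186, py1 = 298, color = 'cyan'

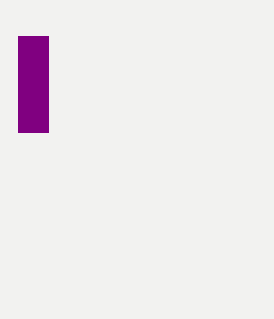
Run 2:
px0 = 18, py0 = 36, px1 = 48, py1 = 132, color = 'purple'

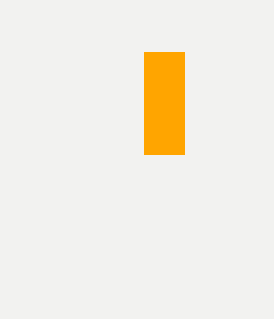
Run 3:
px0 = 144; py0 = 52; px1 = 184; py1 = 154; color = 'orange'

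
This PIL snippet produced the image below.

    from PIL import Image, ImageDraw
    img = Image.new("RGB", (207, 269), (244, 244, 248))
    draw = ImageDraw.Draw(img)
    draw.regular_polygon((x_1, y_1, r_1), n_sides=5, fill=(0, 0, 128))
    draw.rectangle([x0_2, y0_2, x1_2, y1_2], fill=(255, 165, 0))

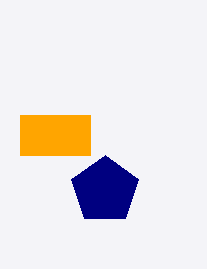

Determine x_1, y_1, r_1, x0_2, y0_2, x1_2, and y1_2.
x_1 = 105
y_1 = 190
r_1 = 35
x0_2 = 20
y0_2 = 115
x1_2 = 90
y1_2 = 155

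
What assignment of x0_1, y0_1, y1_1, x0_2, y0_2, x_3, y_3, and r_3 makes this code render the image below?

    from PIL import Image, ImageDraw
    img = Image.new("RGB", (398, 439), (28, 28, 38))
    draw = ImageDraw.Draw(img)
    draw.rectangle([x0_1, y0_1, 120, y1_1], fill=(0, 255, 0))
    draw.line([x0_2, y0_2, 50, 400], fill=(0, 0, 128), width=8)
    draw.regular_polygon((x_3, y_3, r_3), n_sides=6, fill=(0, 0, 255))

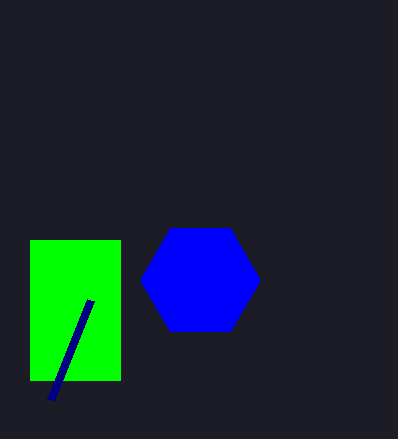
x0_1 = 30; y0_1 = 240; y1_1 = 380; x0_2 = 90; y0_2 = 300; x_3 = 200; y_3 = 280; r_3 = 60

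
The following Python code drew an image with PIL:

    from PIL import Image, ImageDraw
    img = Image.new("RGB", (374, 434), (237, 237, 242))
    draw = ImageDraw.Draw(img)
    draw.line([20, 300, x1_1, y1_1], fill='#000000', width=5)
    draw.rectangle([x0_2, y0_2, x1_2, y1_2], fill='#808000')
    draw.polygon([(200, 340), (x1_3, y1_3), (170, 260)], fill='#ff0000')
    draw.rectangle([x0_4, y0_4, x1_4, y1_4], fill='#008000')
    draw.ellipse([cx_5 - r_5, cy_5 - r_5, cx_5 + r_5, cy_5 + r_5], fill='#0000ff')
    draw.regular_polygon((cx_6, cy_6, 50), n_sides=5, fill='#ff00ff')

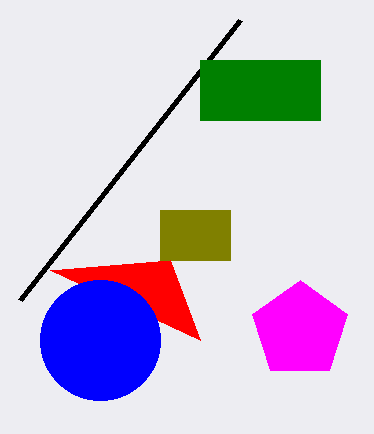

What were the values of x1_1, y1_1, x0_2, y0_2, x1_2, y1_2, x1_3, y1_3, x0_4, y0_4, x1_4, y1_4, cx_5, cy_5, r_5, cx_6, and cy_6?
x1_1 = 240, y1_1 = 20, x0_2 = 160, y0_2 = 210, x1_2 = 230, y1_2 = 260, x1_3 = 50, y1_3 = 270, x0_4 = 200, y0_4 = 60, x1_4 = 320, y1_4 = 120, cx_5 = 100, cy_5 = 340, r_5 = 60, cx_6 = 300, cy_6 = 330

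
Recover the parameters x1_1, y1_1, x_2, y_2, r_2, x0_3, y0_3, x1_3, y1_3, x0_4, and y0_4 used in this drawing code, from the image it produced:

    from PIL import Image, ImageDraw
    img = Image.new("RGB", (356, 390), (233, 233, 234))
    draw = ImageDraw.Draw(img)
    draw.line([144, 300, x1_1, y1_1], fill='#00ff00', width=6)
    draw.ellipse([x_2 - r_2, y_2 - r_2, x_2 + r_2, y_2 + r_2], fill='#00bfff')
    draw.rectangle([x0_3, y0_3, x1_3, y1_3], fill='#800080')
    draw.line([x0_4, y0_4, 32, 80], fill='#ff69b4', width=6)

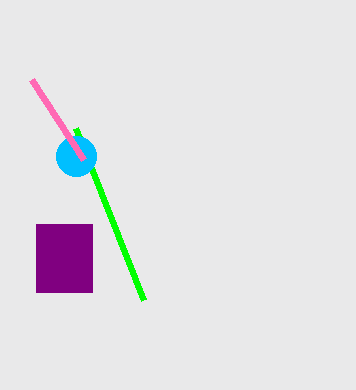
x1_1 = 76; y1_1 = 128; x_2 = 76; y_2 = 156; r_2 = 20; x0_3 = 36; y0_3 = 224; x1_3 = 92; y1_3 = 292; x0_4 = 84; y0_4 = 160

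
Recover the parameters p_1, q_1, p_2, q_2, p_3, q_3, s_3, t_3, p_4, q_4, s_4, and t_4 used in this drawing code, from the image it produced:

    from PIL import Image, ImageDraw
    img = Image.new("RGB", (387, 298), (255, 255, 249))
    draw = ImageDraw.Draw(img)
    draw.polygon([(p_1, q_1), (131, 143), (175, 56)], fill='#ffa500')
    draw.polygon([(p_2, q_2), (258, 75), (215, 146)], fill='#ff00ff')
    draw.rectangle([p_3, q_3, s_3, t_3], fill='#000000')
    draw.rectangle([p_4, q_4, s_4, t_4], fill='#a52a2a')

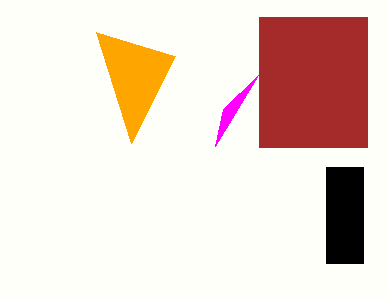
p_1 = 96, q_1 = 32, p_2 = 223, q_2 = 109, p_3 = 326, q_3 = 167, s_3 = 363, t_3 = 263, p_4 = 259, q_4 = 17, s_4 = 367, t_4 = 147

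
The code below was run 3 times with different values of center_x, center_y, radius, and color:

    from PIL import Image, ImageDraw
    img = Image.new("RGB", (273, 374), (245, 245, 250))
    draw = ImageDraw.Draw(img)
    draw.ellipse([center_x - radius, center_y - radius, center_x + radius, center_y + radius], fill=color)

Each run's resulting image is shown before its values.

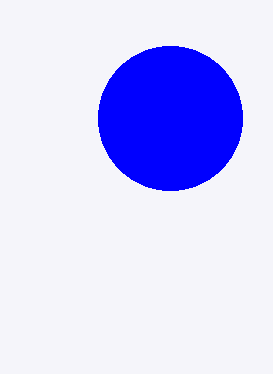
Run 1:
center_x = 170
center_y = 118
radius = 72
color = 'blue'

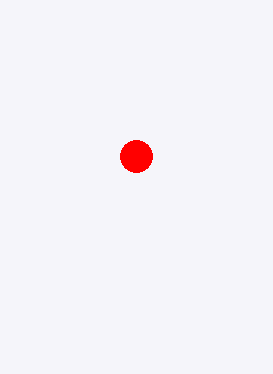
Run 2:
center_x = 136; center_y = 156; radius = 16; color = 'red'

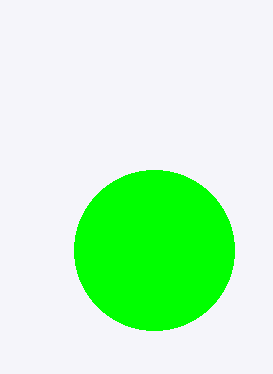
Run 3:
center_x = 154, center_y = 250, radius = 80, color = 'lime'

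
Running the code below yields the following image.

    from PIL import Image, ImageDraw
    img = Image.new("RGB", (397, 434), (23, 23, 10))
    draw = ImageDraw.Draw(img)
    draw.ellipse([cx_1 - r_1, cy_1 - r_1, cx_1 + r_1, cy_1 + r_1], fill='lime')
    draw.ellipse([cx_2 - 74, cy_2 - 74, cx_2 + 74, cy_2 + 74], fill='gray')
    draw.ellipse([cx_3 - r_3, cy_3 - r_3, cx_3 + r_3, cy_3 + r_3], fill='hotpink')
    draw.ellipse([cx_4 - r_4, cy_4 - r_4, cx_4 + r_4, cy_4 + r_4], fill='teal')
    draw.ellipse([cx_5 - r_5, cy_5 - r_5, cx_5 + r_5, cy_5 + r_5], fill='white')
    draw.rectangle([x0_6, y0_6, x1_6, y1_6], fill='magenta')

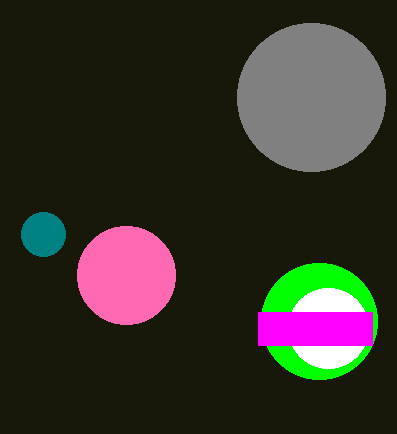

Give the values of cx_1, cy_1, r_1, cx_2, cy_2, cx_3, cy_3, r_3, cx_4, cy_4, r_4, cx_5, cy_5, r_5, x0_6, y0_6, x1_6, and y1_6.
cx_1 = 319; cy_1 = 321; r_1 = 58; cx_2 = 311; cy_2 = 97; cx_3 = 126; cy_3 = 275; r_3 = 49; cx_4 = 43; cy_4 = 234; r_4 = 22; cx_5 = 328; cy_5 = 328; r_5 = 40; x0_6 = 258; y0_6 = 312; x1_6 = 372; y1_6 = 345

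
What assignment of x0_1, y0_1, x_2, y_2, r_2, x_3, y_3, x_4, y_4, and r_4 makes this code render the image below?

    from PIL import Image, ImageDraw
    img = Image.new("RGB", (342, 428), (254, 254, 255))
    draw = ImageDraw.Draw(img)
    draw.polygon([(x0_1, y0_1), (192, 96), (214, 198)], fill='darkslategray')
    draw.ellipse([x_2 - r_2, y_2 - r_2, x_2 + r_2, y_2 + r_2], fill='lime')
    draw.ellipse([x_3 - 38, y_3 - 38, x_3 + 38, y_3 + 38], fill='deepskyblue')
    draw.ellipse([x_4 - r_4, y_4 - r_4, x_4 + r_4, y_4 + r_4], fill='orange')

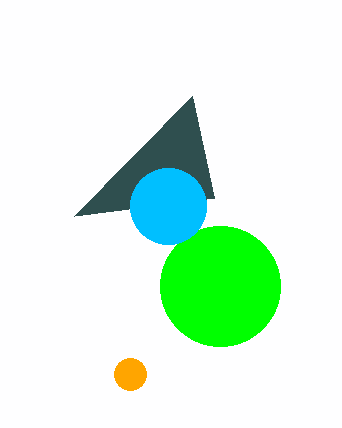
x0_1 = 74, y0_1 = 216, x_2 = 220, y_2 = 286, r_2 = 60, x_3 = 168, y_3 = 206, x_4 = 130, y_4 = 374, r_4 = 16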